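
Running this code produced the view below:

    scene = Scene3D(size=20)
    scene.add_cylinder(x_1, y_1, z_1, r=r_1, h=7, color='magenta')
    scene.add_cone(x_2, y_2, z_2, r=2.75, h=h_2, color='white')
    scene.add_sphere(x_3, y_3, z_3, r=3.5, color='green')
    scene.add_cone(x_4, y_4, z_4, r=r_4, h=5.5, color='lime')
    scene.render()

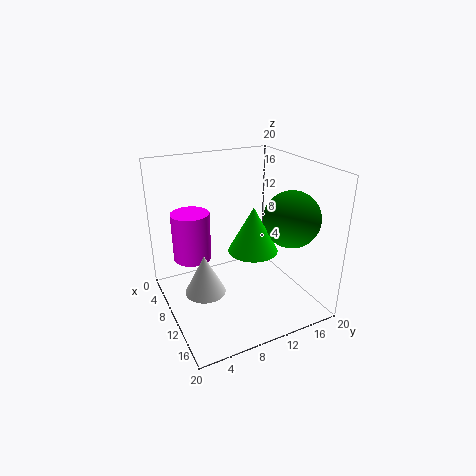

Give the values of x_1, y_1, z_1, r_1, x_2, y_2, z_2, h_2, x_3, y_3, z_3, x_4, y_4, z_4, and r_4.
x_1 = 5.5, y_1 = 4.75, z_1 = 6, r_1 = 2.75, x_2 = 11, y_2 = 4.5, z_2 = 3.5, h_2 = 5.5, x_3 = 16.5, y_3 = 14, z_3 = 14.5, x_4 = 15.5, y_4 = 9.25, z_4 = 11, r_4 = 3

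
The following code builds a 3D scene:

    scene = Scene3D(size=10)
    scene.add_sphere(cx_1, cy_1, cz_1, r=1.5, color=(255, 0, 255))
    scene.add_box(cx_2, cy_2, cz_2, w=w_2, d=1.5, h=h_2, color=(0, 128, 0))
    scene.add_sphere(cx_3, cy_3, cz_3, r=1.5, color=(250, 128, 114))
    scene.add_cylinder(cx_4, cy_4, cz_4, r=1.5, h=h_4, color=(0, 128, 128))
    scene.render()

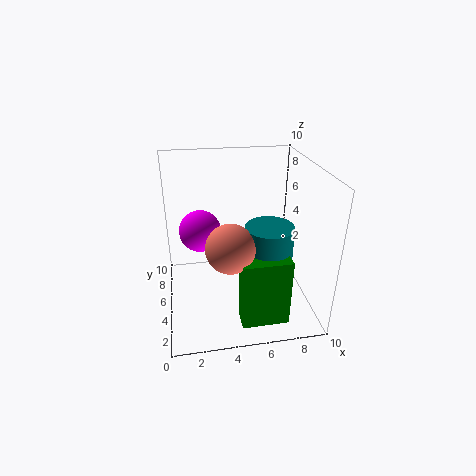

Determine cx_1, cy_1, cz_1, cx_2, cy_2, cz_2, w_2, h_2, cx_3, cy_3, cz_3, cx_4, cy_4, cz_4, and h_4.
cx_1 = 2.5
cy_1 = 6.5
cz_1 = 5
cx_2 = 4.5
cy_2 = 0.5
cz_2 = 1
w_2 = 3
h_2 = 4.5
cx_3 = 4
cy_3 = 2
cz_3 = 6
cx_4 = 6.5
cy_4 = 2.5
cz_4 = 2.5
h_4 = 4.5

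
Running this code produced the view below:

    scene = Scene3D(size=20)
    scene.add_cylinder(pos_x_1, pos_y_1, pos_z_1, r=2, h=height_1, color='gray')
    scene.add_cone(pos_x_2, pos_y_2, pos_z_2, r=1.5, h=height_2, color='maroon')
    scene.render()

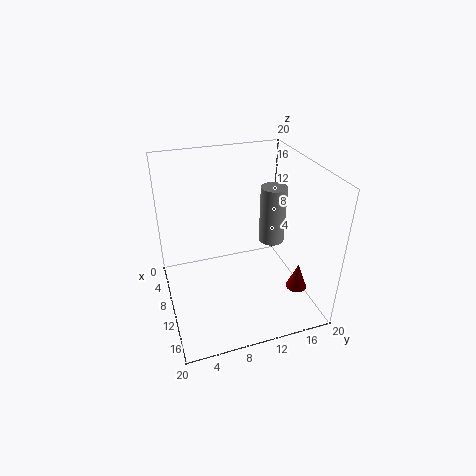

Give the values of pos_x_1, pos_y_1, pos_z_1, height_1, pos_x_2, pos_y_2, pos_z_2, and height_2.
pos_x_1 = 6
pos_y_1 = 17
pos_z_1 = 6
height_1 = 9
pos_x_2 = 13.5
pos_y_2 = 18
pos_z_2 = 2
height_2 = 4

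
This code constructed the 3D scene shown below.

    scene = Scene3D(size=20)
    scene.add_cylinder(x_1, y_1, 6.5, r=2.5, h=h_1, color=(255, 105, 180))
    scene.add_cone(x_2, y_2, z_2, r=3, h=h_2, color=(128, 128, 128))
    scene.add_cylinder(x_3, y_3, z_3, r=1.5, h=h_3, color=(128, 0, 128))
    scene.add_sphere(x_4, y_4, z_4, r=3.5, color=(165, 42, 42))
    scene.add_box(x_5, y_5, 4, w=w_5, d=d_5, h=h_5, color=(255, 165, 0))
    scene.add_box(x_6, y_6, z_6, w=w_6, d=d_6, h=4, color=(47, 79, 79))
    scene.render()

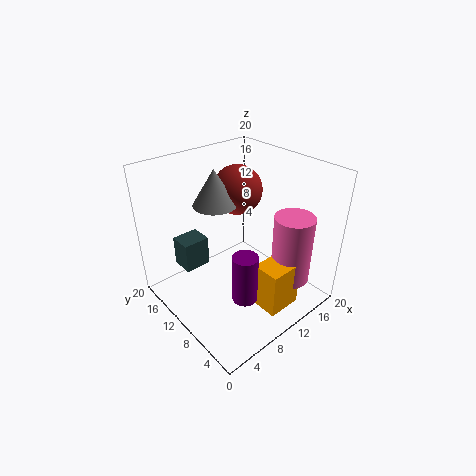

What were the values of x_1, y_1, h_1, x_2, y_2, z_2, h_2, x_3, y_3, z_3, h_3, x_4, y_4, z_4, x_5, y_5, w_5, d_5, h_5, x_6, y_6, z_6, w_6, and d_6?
x_1 = 12.5
y_1 = 2.5
h_1 = 9
x_2 = 8.5
y_2 = 13
z_2 = 14.5
h_2 = 5
x_3 = 5
y_3 = 3
z_3 = 7
h_3 = 6
x_4 = 12.5
y_4 = 13
z_4 = 15.5
x_5 = 7.5
y_5 = 0.5
w_5 = 4.5
d_5 = 3.5
h_5 = 6
x_6 = 2.5
y_6 = 11.5
z_6 = 7
w_6 = 3.5
d_6 = 3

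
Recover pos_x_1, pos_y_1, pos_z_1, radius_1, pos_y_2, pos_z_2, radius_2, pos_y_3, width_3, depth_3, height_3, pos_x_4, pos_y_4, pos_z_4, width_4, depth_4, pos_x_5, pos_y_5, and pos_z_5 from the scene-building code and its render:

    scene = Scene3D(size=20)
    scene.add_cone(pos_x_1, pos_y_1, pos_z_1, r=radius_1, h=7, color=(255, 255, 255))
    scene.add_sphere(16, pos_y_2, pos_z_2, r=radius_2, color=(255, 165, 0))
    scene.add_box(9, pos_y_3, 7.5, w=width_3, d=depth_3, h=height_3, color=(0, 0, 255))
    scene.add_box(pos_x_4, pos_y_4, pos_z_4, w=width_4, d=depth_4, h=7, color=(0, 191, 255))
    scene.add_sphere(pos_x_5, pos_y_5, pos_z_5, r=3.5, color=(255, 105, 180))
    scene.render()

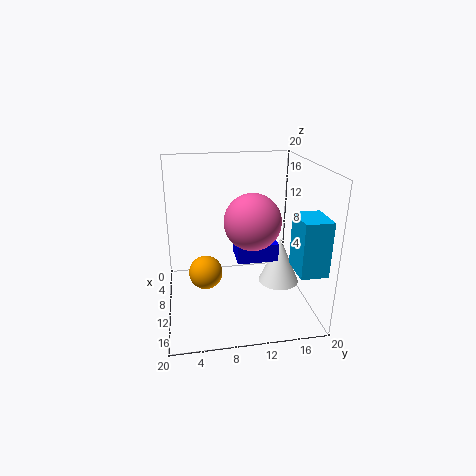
pos_x_1 = 9; pos_y_1 = 16.5; pos_z_1 = 2; radius_1 = 3; pos_y_2 = 5; pos_z_2 = 8.5; radius_2 = 2; pos_y_3 = 9.5; width_3 = 4; depth_3 = 5.5; height_3 = 2.5; pos_x_4 = 14.5; pos_y_4 = 16; pos_z_4 = 8; width_4 = 4.5; depth_4 = 3.5; pos_x_5 = 14.5; pos_y_5 = 11; pos_z_5 = 14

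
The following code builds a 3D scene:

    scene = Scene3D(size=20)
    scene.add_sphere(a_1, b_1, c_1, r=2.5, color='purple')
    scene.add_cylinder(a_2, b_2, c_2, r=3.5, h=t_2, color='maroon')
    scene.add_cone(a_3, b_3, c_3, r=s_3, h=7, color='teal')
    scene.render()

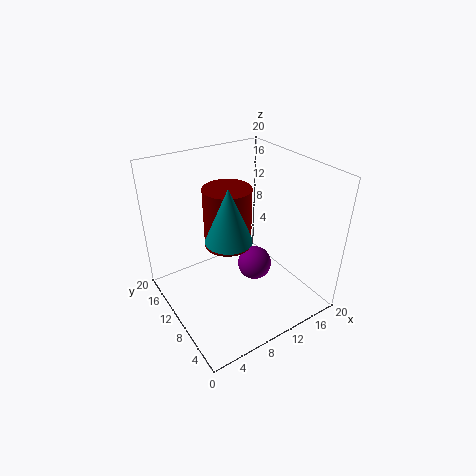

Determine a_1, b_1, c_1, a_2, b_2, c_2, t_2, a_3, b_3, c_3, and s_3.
a_1 = 13, b_1 = 10, c_1 = 4.5, a_2 = 10.5, b_2 = 13.5, c_2 = 7, t_2 = 9, a_3 = 7, b_3 = 7.5, c_3 = 12, s_3 = 3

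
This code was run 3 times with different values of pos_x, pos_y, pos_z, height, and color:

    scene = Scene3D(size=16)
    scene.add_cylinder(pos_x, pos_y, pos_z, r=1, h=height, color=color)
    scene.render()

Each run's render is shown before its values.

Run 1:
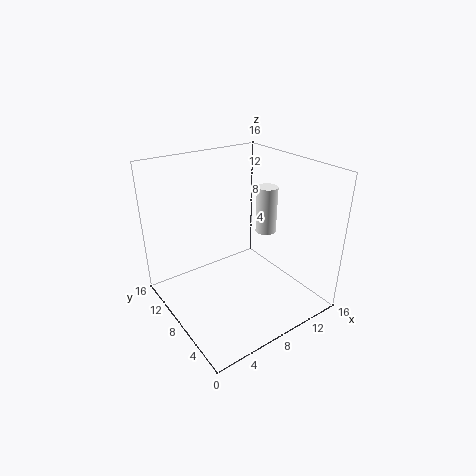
pos_x = 8.5; pos_y = 4; pos_z = 10.5; height = 4.5; color = 'white'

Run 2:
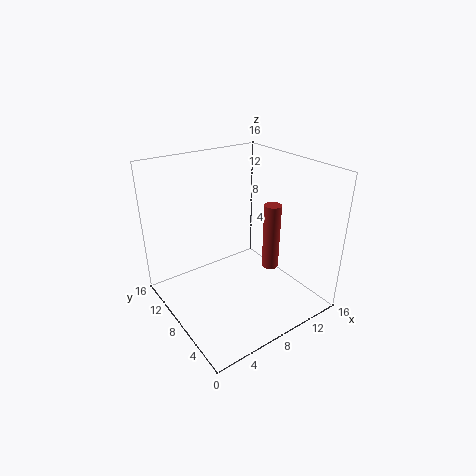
pos_x = 12.5; pos_y = 7.5; pos_z = 3; height = 8; color = 'brown'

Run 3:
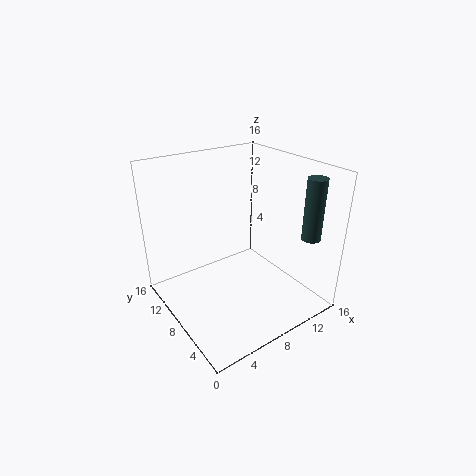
pos_x = 13; pos_y = 2; pos_z = 9; height = 6.5; color = 'darkslategray'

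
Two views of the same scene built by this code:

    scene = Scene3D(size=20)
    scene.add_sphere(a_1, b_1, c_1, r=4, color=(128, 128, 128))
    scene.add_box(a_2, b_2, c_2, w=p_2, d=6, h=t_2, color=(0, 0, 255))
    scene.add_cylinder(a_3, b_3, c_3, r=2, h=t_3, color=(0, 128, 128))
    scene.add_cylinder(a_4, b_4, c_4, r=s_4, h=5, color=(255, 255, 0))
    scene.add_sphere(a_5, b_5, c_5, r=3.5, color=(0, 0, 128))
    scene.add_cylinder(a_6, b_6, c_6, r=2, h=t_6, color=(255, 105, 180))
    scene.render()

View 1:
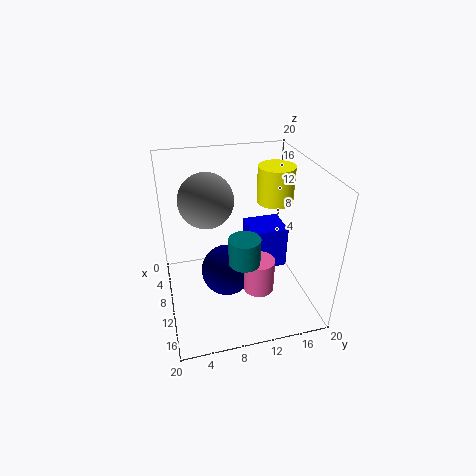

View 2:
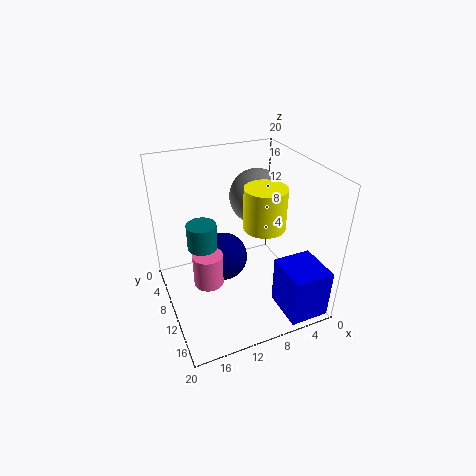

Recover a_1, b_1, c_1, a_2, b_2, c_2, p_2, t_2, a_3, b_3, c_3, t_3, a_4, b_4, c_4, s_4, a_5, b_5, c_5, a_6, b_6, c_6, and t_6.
a_1 = 5.5, b_1 = 6.5, c_1 = 14, a_2 = 0.5, b_2 = 13.5, c_2 = 0.5, p_2 = 5.5, t_2 = 7, a_3 = 15, b_3 = 9.5, c_3 = 9.5, t_3 = 3.5, a_4 = 9, b_4 = 15.5, c_4 = 14.5, s_4 = 2.5, a_5 = 11.5, b_5 = 8, c_5 = 6, a_6 = 15, b_6 = 11.5, c_6 = 5, t_6 = 4.5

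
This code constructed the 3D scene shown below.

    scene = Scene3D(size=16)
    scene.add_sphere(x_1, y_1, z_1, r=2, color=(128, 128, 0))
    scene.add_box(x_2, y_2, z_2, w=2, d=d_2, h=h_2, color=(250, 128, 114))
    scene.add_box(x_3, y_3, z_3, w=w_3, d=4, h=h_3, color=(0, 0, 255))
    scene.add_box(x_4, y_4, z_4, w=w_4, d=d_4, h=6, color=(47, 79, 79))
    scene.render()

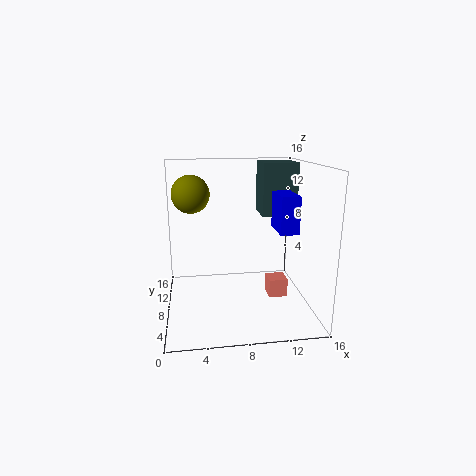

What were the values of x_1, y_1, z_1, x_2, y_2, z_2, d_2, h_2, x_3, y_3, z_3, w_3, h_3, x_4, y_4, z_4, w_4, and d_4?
x_1 = 3
y_1 = 8
z_1 = 13
x_2 = 11
y_2 = 5
z_2 = 2
d_2 = 2
h_2 = 2
x_3 = 12
y_3 = 5
z_3 = 9
w_3 = 2
h_3 = 4
x_4 = 11
y_4 = 9
z_4 = 10
w_4 = 4
d_4 = 4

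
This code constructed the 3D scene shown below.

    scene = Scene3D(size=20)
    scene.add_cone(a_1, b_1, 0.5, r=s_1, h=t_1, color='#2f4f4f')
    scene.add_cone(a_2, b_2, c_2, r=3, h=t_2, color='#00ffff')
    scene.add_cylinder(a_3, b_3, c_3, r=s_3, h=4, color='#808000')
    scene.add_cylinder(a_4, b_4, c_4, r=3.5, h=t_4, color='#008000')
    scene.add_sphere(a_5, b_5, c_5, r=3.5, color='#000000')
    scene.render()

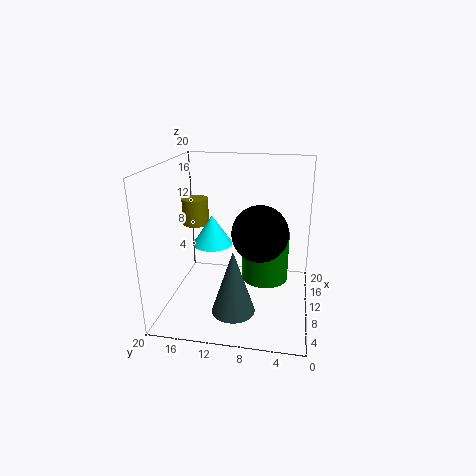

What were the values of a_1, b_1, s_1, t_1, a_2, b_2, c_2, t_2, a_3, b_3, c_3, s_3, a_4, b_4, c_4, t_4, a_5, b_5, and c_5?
a_1 = 6.5, b_1 = 10, s_1 = 3, t_1 = 9, a_2 = 13, b_2 = 14.5, c_2 = 7.5, t_2 = 4.5, a_3 = 14.5, b_3 = 17.5, c_3 = 10, s_3 = 2, a_4 = 14, b_4 = 6.5, c_4 = 2, t_4 = 7.5, a_5 = 6, b_5 = 6.5, c_5 = 12.5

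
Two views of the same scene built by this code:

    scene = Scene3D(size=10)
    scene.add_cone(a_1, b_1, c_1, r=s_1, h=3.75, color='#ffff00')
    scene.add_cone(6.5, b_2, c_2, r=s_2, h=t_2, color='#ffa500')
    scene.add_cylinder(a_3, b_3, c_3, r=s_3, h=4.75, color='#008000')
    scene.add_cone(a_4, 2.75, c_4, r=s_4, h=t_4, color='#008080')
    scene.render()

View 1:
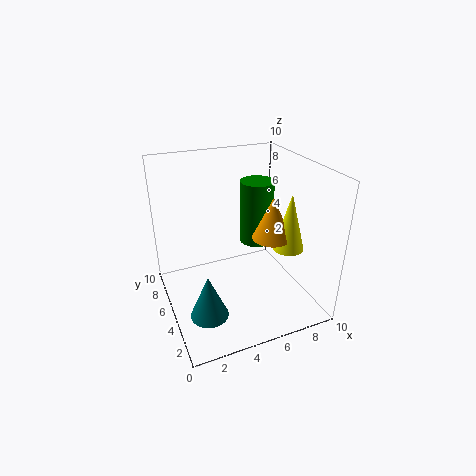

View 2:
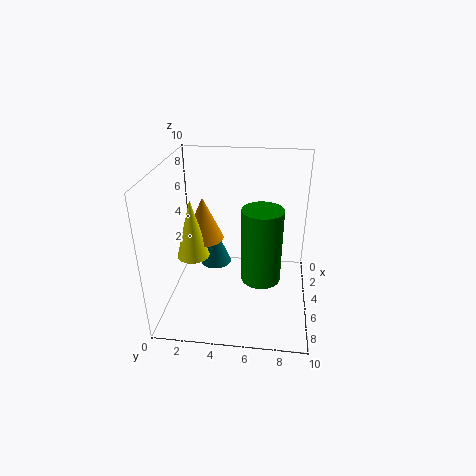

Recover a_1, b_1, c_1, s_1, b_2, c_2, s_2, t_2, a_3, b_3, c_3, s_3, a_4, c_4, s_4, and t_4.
a_1 = 7.5; b_1 = 2.5; c_1 = 5; s_1 = 1; b_2 = 3; c_2 = 5.75; s_2 = 1.25; t_2 = 2.75; a_3 = 7.25; b_3 = 6.75; c_3 = 3.5; s_3 = 1.25; a_4 = 2; c_4 = 1; s_4 = 1.25; t_4 = 3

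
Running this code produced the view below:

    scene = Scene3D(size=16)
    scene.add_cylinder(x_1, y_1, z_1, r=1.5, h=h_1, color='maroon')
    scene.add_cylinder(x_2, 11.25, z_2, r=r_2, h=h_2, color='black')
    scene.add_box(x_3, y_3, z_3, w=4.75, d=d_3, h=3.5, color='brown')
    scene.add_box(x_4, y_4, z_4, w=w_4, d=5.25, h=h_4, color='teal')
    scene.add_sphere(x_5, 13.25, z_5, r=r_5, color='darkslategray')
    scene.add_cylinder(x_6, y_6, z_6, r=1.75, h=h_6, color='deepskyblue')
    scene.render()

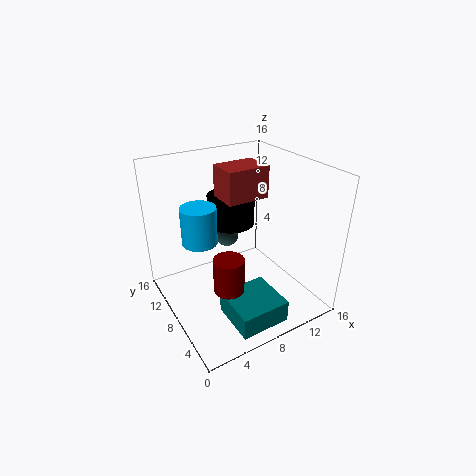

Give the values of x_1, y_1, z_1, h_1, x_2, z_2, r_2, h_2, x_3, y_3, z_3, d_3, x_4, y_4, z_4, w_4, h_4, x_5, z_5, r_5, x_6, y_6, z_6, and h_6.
x_1 = 4.25; y_1 = 3.5; z_1 = 5.5; h_1 = 3.5; x_2 = 9; z_2 = 8.25; r_2 = 2.75; h_2 = 3.5; x_3 = 6.75; y_3 = 7.5; z_3 = 12.25; d_3 = 3.5; x_4 = 4.75; y_4 = 1.25; z_4 = 0.25; w_4 = 5.5; h_4 = 2.5; x_5 = 9.5; z_5 = 5.5; r_5 = 1.5; x_6 = 3; y_6 = 7; z_6 = 9.5; h_6 = 3.75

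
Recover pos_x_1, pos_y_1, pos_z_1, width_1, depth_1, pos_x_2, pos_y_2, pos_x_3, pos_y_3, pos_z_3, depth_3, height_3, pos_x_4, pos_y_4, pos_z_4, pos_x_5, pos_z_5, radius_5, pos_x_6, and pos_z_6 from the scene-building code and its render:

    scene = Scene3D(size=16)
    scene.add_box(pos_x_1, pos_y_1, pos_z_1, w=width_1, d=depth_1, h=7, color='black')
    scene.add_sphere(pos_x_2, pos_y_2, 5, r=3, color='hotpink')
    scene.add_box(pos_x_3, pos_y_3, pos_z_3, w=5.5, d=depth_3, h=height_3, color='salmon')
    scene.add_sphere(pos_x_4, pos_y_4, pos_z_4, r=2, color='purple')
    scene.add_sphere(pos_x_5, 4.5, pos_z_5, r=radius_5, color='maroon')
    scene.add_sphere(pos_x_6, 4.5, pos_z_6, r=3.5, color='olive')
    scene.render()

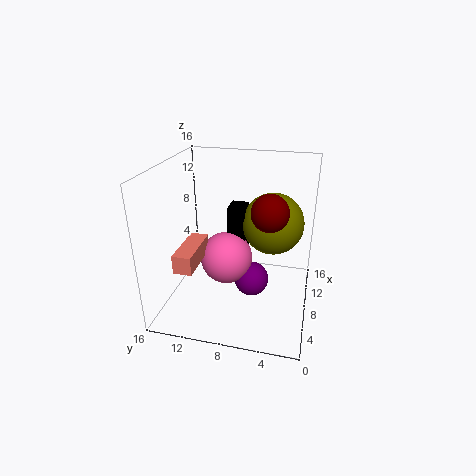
pos_x_1 = 9
pos_y_1 = 7.5
pos_z_1 = 4
width_1 = 2.5
depth_1 = 2
pos_x_2 = 8.5
pos_y_2 = 9.5
pos_x_3 = 2.5
pos_y_3 = 11.5
pos_z_3 = 6
depth_3 = 2
height_3 = 2
pos_x_4 = 8.5
pos_y_4 = 6.5
pos_z_4 = 2.5
pos_x_5 = 7.5
pos_z_5 = 11.5
radius_5 = 2
pos_x_6 = 10.5
pos_z_6 = 9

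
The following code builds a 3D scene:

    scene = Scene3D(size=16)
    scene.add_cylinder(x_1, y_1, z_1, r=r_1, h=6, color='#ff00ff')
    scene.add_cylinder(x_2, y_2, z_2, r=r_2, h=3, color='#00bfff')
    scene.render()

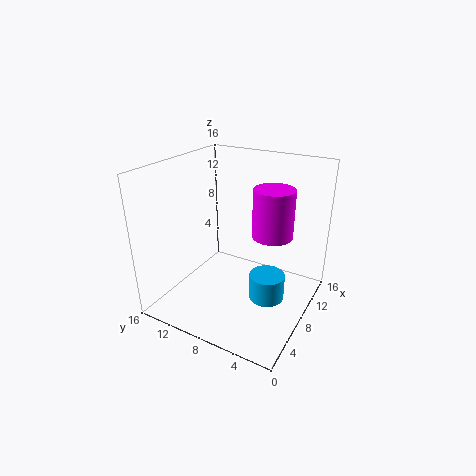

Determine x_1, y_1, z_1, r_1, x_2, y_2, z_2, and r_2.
x_1 = 13; y_1 = 6; z_1 = 6.5; r_1 = 2.5; x_2 = 8.5; y_2 = 4.5; z_2 = 1; r_2 = 2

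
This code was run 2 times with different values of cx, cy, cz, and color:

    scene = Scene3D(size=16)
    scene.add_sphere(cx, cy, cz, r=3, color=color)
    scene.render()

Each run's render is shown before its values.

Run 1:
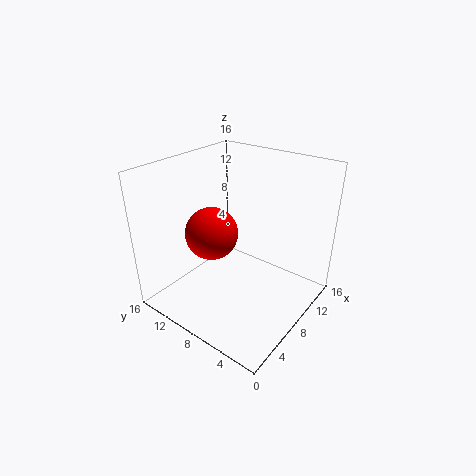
cx = 7; cy = 11; cz = 8; color = 'red'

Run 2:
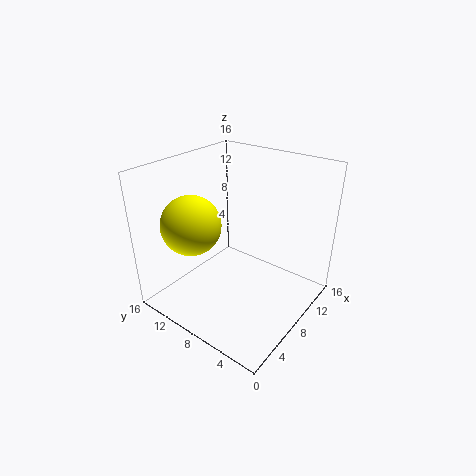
cx = 3; cy = 10; cz = 11; color = 'yellow'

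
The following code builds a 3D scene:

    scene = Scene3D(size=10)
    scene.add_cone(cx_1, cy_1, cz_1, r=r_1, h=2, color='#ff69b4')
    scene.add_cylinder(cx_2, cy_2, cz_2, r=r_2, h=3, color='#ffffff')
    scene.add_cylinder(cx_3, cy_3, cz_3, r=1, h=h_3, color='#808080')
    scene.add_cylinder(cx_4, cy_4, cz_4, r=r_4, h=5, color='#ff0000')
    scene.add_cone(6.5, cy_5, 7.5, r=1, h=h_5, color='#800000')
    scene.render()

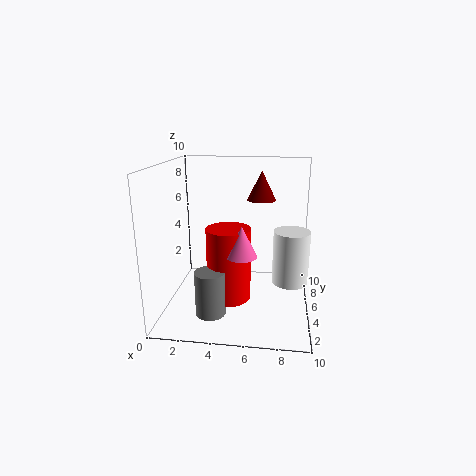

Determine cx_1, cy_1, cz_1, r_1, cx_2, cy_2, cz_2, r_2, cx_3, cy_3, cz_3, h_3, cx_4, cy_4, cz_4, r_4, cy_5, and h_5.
cx_1 = 5.5; cy_1 = 3; cz_1 = 4.5; r_1 = 1; cx_2 = 8.5; cy_2 = 1; cz_2 = 4; r_2 = 1; cx_3 = 3.5; cy_3 = 2.5; cz_3 = 0.5; h_3 = 3; cx_4 = 4.5; cy_4 = 4; cz_4 = 1; r_4 = 1.5; cy_5 = 6; h_5 = 2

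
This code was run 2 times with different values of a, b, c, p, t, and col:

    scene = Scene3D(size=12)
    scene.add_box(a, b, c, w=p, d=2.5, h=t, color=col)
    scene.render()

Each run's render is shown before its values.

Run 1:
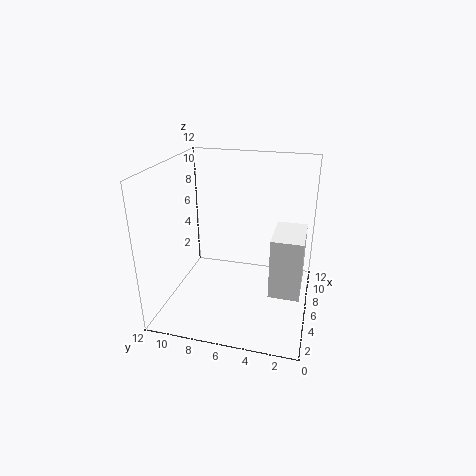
a = 4
b = 0.5
c = 2
p = 4
t = 5
col = 'white'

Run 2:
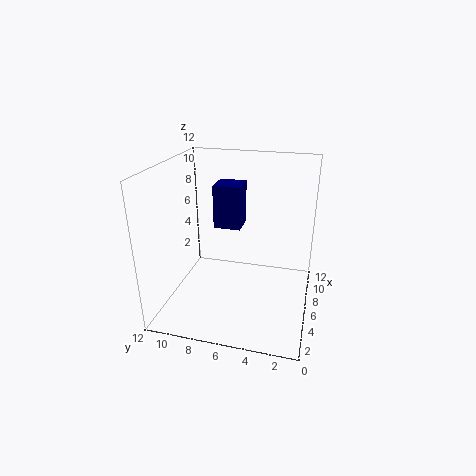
a = 8.5
b = 6.5
c = 5.5
p = 2.5
t = 4
col = 'navy'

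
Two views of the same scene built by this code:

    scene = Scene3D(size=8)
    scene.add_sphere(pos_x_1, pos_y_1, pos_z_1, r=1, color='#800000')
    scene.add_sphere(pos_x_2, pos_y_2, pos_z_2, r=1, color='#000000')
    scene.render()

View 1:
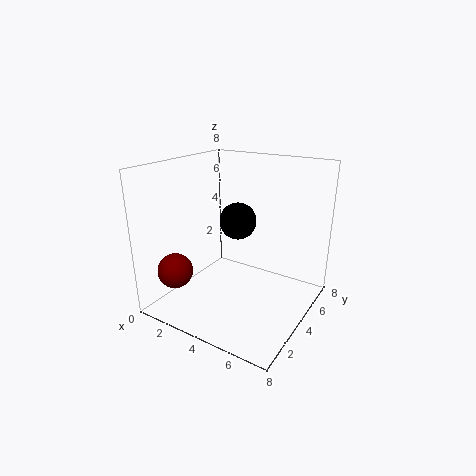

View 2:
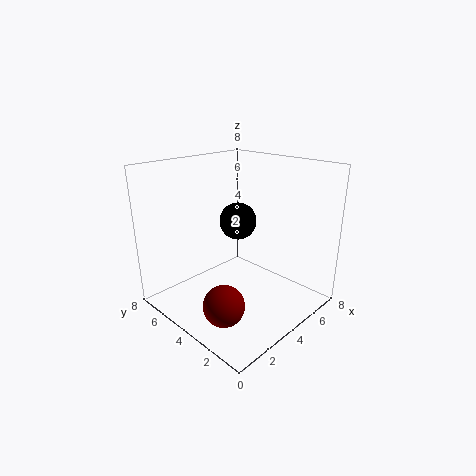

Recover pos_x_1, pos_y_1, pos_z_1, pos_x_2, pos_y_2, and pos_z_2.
pos_x_1 = 1, pos_y_1 = 2, pos_z_1 = 2, pos_x_2 = 4, pos_y_2 = 4, pos_z_2 = 5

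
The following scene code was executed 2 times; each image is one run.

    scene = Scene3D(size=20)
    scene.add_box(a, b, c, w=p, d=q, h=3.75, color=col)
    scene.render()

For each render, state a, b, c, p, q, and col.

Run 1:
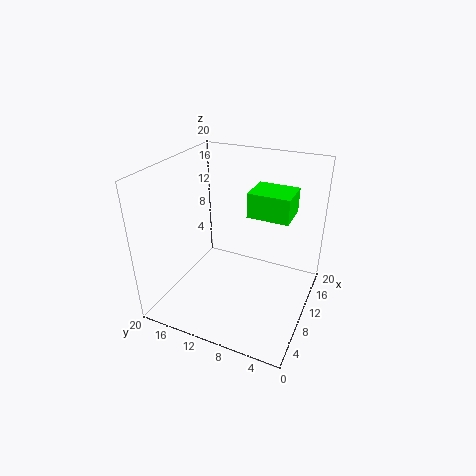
a = 13.5
b = 4
c = 11.5
p = 5.25
q = 6.25
col = 'lime'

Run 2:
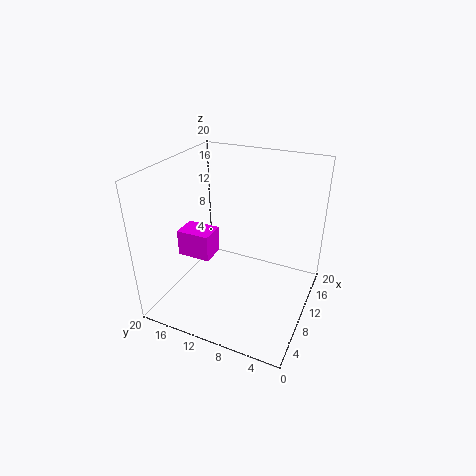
a = 7
b = 13.25
c = 7
p = 3.5
q = 4.75
col = 'magenta'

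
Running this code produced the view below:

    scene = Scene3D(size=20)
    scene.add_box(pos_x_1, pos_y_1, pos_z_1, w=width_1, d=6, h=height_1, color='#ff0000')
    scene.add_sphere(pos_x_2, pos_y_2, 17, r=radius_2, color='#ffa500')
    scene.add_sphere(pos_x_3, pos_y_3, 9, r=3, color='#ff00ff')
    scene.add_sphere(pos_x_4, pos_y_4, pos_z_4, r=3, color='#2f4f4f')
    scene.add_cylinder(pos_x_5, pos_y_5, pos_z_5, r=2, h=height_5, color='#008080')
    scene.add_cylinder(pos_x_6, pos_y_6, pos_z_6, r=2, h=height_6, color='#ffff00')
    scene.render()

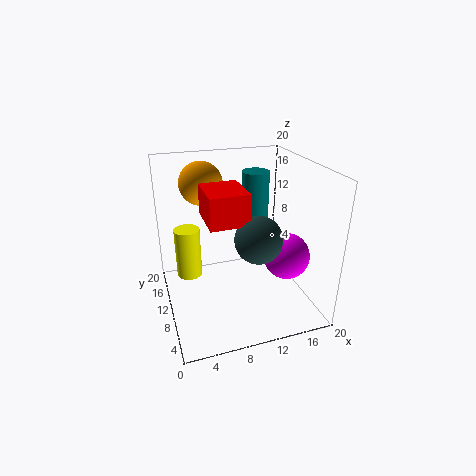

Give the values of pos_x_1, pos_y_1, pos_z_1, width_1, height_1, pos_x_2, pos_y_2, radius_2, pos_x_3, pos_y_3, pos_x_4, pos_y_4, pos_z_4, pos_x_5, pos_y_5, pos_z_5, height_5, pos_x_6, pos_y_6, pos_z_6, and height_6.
pos_x_1 = 5
pos_y_1 = 5
pos_z_1 = 14
width_1 = 5
height_1 = 4
pos_x_2 = 6
pos_y_2 = 14
radius_2 = 3
pos_x_3 = 15
pos_y_3 = 5
pos_x_4 = 11
pos_y_4 = 5
pos_z_4 = 12
pos_x_5 = 14
pos_y_5 = 14
pos_z_5 = 8
height_5 = 10
pos_x_6 = 4
pos_y_6 = 17
pos_z_6 = 1
height_6 = 8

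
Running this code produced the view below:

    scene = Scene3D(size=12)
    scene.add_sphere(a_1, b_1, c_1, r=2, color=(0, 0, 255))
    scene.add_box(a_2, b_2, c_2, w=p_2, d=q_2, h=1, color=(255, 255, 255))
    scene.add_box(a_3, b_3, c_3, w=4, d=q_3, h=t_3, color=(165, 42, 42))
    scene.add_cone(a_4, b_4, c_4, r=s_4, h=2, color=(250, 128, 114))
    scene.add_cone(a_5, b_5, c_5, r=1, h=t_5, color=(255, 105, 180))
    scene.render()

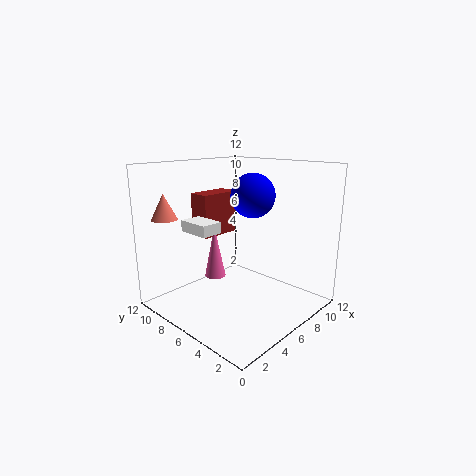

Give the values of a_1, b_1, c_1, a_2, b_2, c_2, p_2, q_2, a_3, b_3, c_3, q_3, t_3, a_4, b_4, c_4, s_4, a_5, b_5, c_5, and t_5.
a_1 = 9; b_1 = 7; c_1 = 9; a_2 = 4; b_2 = 8; c_2 = 6; p_2 = 2; q_2 = 3; a_3 = 6; b_3 = 10; c_3 = 5; q_3 = 2; t_3 = 4; a_4 = 1; b_4 = 9; c_4 = 8; s_4 = 1; a_5 = 7; b_5 = 10; c_5 = 1; t_5 = 5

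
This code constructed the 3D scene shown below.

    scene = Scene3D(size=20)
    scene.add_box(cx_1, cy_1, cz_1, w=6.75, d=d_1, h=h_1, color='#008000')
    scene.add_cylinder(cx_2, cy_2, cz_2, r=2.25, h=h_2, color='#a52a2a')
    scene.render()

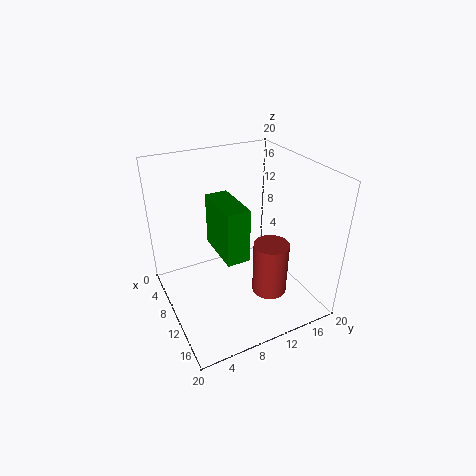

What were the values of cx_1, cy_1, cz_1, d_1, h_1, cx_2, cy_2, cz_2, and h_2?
cx_1 = 8, cy_1 = 6.25, cz_1 = 9.5, d_1 = 3, h_1 = 7, cx_2 = 15.75, cy_2 = 11.75, cz_2 = 4.75, h_2 = 7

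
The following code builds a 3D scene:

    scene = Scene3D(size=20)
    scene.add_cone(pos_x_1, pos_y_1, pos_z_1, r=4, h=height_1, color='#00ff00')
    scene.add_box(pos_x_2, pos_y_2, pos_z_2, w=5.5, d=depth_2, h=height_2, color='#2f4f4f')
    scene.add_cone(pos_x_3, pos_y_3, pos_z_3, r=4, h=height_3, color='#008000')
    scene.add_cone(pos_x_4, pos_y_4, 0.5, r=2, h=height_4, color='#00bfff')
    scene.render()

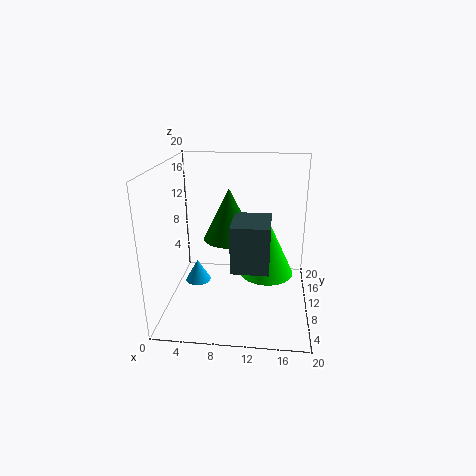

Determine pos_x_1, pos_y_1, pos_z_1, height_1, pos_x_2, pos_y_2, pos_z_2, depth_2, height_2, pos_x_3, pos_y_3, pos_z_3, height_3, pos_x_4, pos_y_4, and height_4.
pos_x_1 = 14
pos_y_1 = 12.5
pos_z_1 = 3.5
height_1 = 8.5
pos_x_2 = 9
pos_y_2 = 8.5
pos_z_2 = 5
depth_2 = 6.5
height_2 = 7
pos_x_3 = 8
pos_y_3 = 15.5
pos_z_3 = 7.5
height_3 = 8
pos_x_4 = 3
pos_y_4 = 14
height_4 = 3.5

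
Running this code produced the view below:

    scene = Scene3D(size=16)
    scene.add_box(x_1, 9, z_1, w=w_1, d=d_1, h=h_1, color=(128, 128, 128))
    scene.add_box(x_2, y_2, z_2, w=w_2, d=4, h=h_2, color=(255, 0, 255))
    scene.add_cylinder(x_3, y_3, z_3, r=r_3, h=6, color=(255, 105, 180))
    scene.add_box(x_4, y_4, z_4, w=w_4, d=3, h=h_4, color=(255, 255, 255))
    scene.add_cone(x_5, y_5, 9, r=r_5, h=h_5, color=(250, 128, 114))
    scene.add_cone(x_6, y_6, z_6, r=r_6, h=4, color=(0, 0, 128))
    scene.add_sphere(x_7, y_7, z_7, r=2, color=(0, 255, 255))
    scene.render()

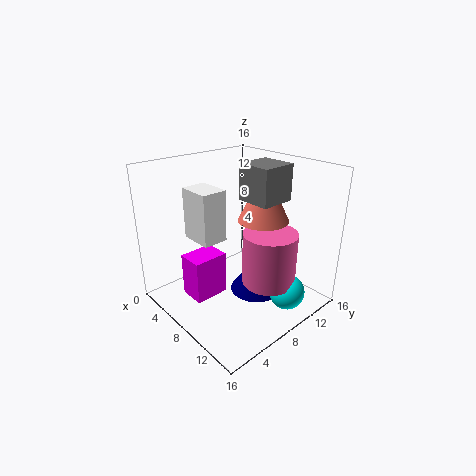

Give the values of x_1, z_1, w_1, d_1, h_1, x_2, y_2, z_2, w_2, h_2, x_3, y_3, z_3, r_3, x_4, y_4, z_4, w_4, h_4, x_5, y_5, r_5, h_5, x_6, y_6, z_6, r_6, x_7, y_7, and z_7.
x_1 = 7; z_1 = 12; w_1 = 4; d_1 = 4; h_1 = 4; x_2 = 4; y_2 = 3; z_2 = 1; w_2 = 3; h_2 = 5; x_3 = 11; y_3 = 10; z_3 = 3; r_3 = 3; x_4 = 2; y_4 = 5; z_4 = 7; w_4 = 4; h_4 = 6; x_5 = 8; y_5 = 12; r_5 = 3; h_5 = 6; x_6 = 9; y_6 = 10; z_6 = 1; r_6 = 3; x_7 = 13; y_7 = 11; z_7 = 2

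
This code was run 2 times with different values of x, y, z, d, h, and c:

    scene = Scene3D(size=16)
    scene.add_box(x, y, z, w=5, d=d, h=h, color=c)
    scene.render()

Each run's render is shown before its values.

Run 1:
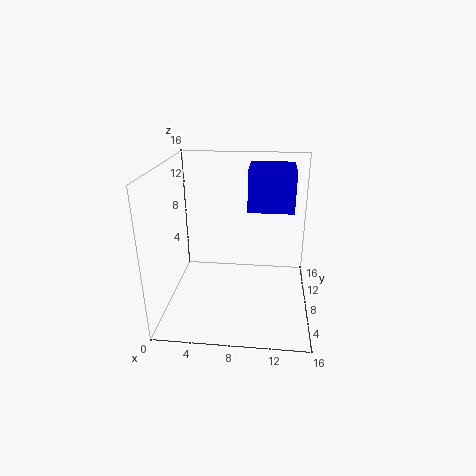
x = 9
y = 8
z = 11
d = 5
h = 4.5
c = 'blue'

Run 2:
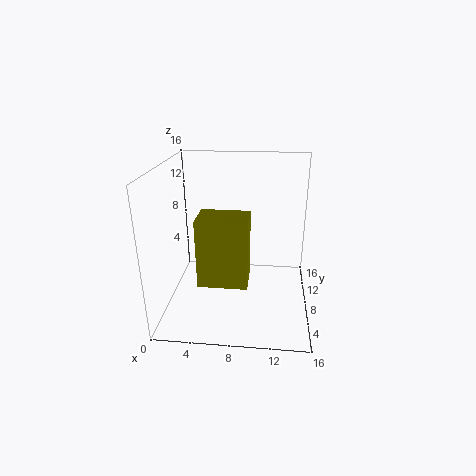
x = 4.5
y = 2.5
z = 5
d = 3.5
h = 7
c = 'olive'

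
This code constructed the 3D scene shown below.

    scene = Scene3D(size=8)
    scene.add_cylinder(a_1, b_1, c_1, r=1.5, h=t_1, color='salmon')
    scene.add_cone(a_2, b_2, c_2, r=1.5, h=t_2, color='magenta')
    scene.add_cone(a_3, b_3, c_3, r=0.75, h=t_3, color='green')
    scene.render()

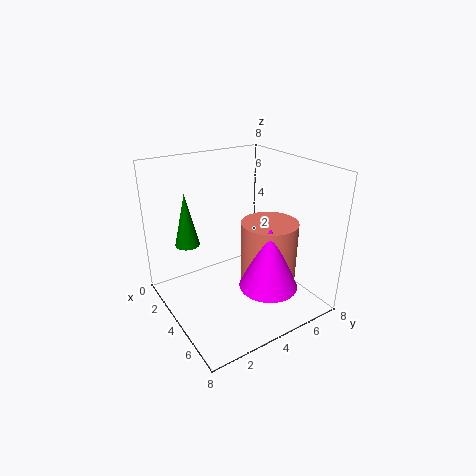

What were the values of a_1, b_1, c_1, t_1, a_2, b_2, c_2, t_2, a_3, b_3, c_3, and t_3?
a_1 = 5.5
b_1 = 5
c_1 = 1.75
t_1 = 3.5
a_2 = 6.5
b_2 = 4.25
c_2 = 2.25
t_2 = 3.25
a_3 = 1
b_3 = 2.25
c_3 = 2.75
t_3 = 3.25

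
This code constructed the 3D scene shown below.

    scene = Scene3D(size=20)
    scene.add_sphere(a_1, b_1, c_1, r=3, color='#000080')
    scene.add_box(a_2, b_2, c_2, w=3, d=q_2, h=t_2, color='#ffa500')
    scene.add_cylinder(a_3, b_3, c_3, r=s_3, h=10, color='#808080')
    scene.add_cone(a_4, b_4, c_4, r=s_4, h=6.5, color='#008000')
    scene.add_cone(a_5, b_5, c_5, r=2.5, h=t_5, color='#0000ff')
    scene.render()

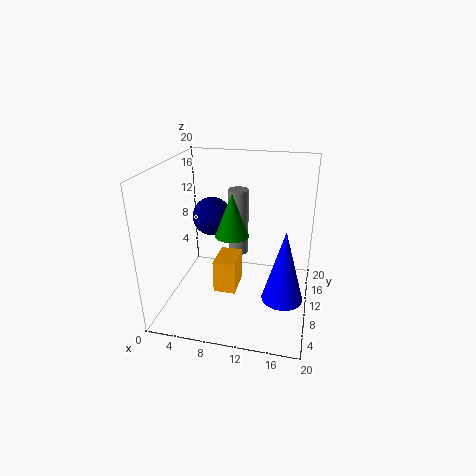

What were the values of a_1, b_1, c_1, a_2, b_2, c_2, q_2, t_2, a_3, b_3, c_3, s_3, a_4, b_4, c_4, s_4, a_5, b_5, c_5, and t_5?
a_1 = 4.5; b_1 = 15.5; c_1 = 10.5; a_2 = 7.5; b_2 = 6; c_2 = 3.5; q_2 = 4.5; t_2 = 4.5; a_3 = 9; b_3 = 14.5; c_3 = 5.5; s_3 = 1.5; a_4 = 8.5; b_4 = 12.5; c_4 = 9; s_4 = 2.5; a_5 = 17; b_5 = 4; c_5 = 5.5; t_5 = 9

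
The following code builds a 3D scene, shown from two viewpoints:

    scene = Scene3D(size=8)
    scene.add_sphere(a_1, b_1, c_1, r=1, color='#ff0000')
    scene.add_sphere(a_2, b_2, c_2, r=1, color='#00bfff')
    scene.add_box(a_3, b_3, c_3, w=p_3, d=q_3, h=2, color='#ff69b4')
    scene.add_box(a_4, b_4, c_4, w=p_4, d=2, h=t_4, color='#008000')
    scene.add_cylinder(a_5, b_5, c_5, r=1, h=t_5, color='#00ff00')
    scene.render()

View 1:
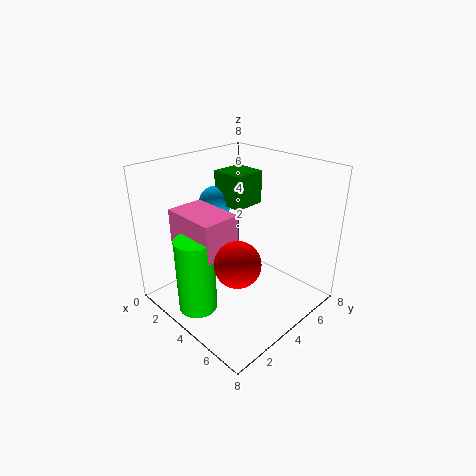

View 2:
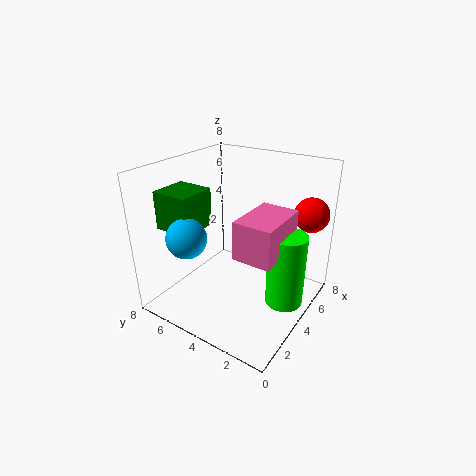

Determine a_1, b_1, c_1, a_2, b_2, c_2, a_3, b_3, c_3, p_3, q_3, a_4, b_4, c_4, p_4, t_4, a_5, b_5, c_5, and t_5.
a_1 = 7, b_1 = 1, c_1 = 5, a_2 = 1, b_2 = 5, c_2 = 5, a_3 = 2, b_3 = 1, c_3 = 4, p_3 = 3, q_3 = 2, a_4 = 1, b_4 = 5, c_4 = 5, p_4 = 2, t_4 = 2, a_5 = 4, b_5 = 1, c_5 = 1, t_5 = 4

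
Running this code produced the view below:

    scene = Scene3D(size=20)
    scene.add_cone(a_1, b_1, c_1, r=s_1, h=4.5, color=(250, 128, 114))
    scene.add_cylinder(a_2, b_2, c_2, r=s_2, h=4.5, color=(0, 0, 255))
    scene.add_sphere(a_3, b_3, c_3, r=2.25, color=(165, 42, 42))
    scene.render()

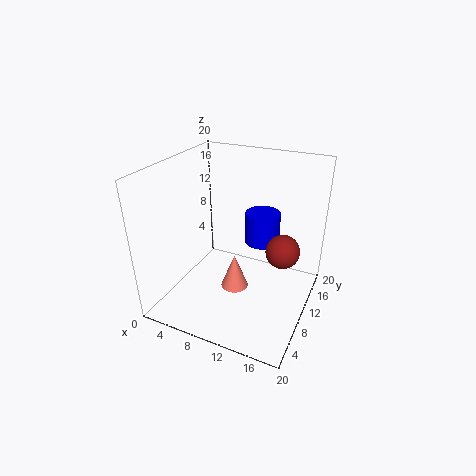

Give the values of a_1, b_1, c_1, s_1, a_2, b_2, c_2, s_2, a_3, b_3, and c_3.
a_1 = 11.5, b_1 = 5.75, c_1 = 5.5, s_1 = 1.75, a_2 = 12.25, b_2 = 13.5, c_2 = 8.25, s_2 = 2.5, a_3 = 16.5, b_3 = 10, c_3 = 9.5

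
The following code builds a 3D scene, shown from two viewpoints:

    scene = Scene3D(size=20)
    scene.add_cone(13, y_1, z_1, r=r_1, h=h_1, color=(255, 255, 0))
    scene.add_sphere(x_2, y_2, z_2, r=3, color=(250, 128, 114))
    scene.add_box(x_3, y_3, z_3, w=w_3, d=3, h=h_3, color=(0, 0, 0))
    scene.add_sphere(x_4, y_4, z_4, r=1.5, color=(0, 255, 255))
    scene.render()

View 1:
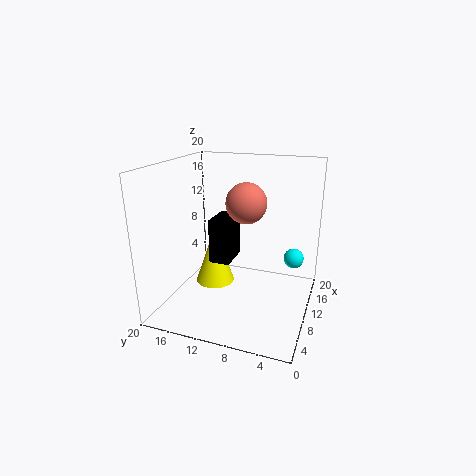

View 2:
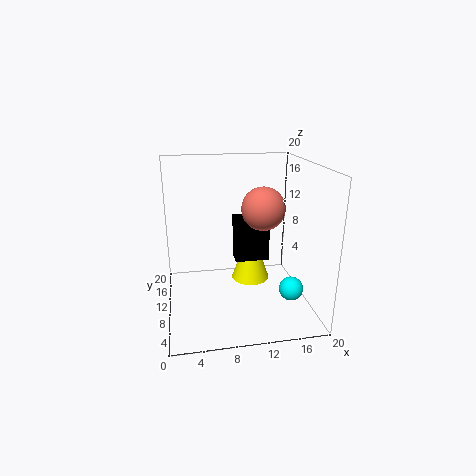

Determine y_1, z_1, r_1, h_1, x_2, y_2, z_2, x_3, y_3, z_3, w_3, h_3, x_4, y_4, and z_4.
y_1 = 15; z_1 = 1; r_1 = 3; h_1 = 8.5; x_2 = 13.5; y_2 = 10; z_2 = 14; x_3 = 10; y_3 = 11.5; z_3 = 5.5; w_3 = 5; h_3 = 6.5; x_4 = 15.5; y_4 = 3; z_4 = 5.5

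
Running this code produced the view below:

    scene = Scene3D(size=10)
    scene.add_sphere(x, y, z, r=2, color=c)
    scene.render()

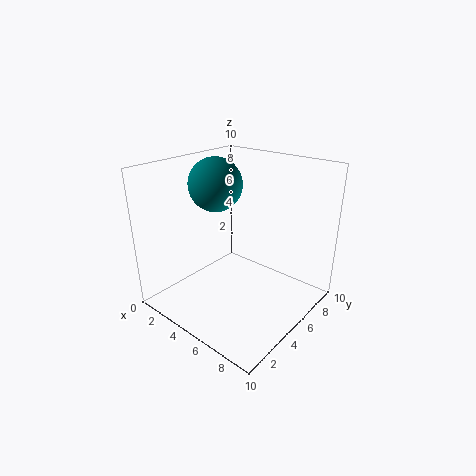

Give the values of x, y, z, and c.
x = 2
y = 6
z = 8
c = 'teal'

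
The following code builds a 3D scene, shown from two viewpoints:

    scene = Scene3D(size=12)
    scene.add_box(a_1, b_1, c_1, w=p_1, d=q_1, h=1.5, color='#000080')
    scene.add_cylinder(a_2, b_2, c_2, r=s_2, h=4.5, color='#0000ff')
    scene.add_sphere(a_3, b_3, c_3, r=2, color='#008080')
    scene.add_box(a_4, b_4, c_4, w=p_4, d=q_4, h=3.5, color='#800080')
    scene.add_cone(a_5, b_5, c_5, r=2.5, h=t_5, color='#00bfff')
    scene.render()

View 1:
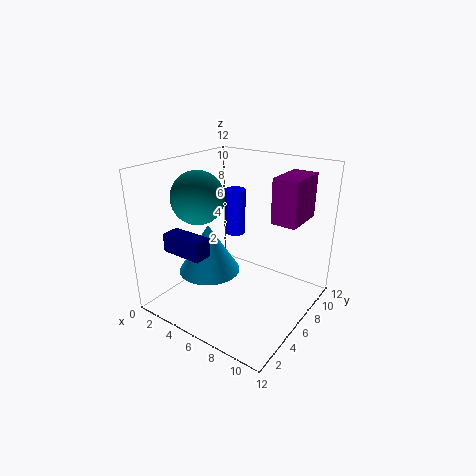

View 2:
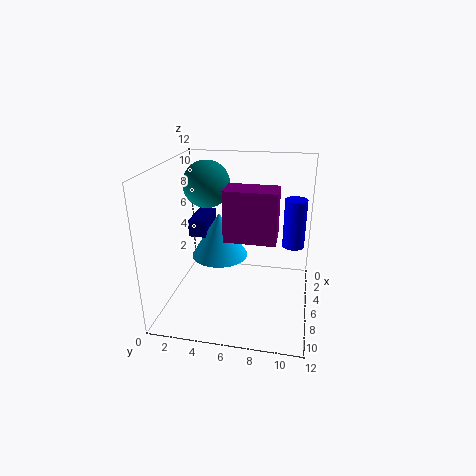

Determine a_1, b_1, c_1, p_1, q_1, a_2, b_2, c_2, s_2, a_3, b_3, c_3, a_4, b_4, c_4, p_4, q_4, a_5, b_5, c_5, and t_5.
a_1 = 2
b_1 = 1.5
c_1 = 5.5
p_1 = 3.5
q_1 = 1.5
a_2 = 2.5
b_2 = 10.5
c_2 = 4
s_2 = 1
a_3 = 4.5
b_3 = 3
c_3 = 10
a_4 = 9
b_4 = 6
c_4 = 8
p_4 = 2
q_4 = 3.5
a_5 = 4.5
b_5 = 4
c_5 = 3.5
t_5 = 4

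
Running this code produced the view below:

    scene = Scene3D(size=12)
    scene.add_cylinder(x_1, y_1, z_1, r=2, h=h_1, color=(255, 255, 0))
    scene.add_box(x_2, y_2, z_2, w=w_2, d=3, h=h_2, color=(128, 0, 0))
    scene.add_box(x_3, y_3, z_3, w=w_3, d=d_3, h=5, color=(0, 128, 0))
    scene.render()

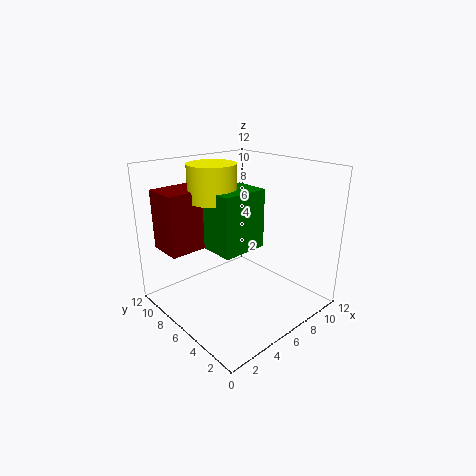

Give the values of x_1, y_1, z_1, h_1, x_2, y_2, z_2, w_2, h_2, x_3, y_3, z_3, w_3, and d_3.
x_1 = 5
y_1 = 8
z_1 = 9
h_1 = 3
x_2 = 1
y_2 = 8
z_2 = 5
w_2 = 4
h_2 = 5
x_3 = 4
y_3 = 5
z_3 = 5
w_3 = 4
d_3 = 3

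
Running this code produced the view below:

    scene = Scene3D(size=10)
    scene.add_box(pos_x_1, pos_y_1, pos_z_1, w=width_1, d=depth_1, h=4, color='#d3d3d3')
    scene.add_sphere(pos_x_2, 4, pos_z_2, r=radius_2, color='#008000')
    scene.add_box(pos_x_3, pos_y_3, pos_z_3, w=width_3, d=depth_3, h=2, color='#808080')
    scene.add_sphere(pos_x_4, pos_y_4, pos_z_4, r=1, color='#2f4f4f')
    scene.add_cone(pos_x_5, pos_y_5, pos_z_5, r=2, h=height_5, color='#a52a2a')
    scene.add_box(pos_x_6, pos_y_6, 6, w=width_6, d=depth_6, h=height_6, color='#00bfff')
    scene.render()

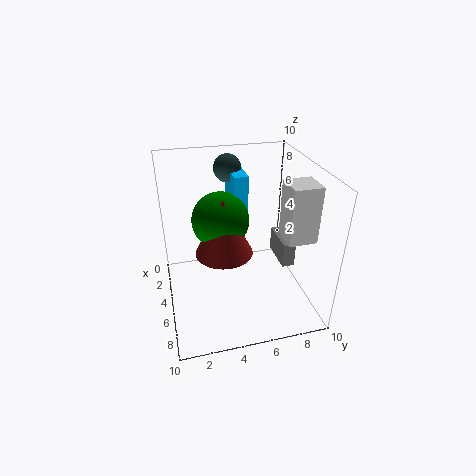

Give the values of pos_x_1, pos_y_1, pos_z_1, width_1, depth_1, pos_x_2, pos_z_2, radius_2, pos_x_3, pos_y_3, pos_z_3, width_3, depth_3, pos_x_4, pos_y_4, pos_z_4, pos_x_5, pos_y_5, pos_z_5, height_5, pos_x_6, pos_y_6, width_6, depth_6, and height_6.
pos_x_1 = 5, pos_y_1 = 8, pos_z_1 = 5, width_1 = 2, depth_1 = 2, pos_x_2 = 4, pos_z_2 = 6, radius_2 = 2, pos_x_3 = 1, pos_y_3 = 9, pos_z_3 = 1, width_3 = 3, depth_3 = 1, pos_x_4 = 2, pos_y_4 = 5, pos_z_4 = 9, pos_x_5 = 5, pos_y_5 = 4, pos_z_5 = 4, height_5 = 4, pos_x_6 = 1, pos_y_6 = 5, width_6 = 3, depth_6 = 1, height_6 = 3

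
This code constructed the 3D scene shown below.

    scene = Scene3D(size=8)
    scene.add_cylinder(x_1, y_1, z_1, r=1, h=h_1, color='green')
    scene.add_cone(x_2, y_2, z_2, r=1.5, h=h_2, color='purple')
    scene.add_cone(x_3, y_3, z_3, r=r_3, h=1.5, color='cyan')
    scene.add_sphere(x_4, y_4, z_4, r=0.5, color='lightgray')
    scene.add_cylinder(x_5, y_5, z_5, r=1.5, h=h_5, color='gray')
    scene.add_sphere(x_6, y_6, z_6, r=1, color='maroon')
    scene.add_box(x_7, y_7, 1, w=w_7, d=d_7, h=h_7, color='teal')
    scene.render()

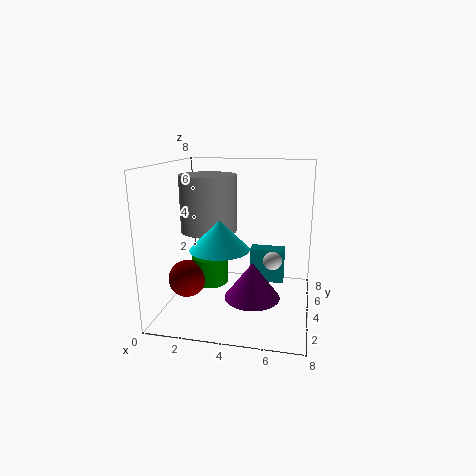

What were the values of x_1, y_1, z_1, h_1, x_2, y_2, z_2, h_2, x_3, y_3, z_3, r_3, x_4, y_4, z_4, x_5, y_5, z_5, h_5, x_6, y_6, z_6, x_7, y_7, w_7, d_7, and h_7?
x_1 = 2.5
y_1 = 3.5
z_1 = 1.5
h_1 = 1.5
x_2 = 5
y_2 = 3
z_2 = 1
h_2 = 2
x_3 = 3.5
y_3 = 2
z_3 = 4
r_3 = 1.5
x_4 = 6
y_4 = 3.5
z_4 = 3
x_5 = 2.5
y_5 = 3.5
z_5 = 4.5
h_5 = 3
x_6 = 1.5
y_6 = 2.5
z_6 = 2
x_7 = 4.5
y_7 = 5
w_7 = 2
d_7 = 1
h_7 = 2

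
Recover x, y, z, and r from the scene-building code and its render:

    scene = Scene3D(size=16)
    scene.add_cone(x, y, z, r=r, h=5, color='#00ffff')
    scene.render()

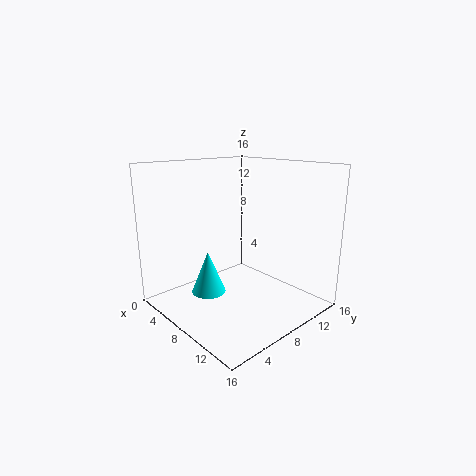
x = 5
y = 6
z = 1
r = 2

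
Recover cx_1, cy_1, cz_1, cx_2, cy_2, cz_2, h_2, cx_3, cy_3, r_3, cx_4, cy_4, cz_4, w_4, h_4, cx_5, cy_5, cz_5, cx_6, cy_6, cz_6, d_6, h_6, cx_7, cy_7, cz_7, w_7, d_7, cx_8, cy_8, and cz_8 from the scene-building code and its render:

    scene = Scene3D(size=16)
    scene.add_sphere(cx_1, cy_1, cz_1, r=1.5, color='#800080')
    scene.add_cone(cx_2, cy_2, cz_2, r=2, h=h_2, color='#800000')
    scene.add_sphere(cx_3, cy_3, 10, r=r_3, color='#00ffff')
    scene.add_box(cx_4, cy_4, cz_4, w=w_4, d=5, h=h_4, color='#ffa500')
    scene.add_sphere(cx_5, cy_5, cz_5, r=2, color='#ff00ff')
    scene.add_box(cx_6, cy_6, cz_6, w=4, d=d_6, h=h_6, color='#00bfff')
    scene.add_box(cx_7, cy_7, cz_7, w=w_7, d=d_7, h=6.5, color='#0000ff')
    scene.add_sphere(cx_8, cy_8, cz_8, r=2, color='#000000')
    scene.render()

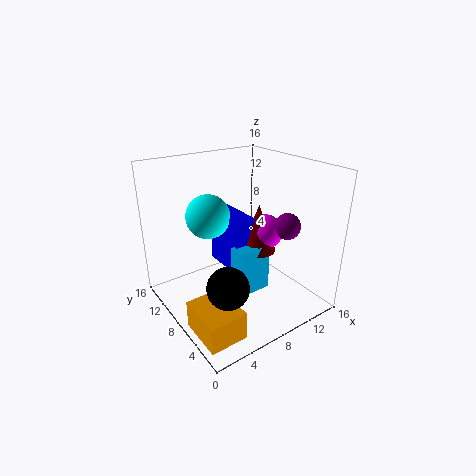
cx_1 = 13
cy_1 = 5.5
cz_1 = 9
cx_2 = 10.5
cy_2 = 7.5
cz_2 = 6
h_2 = 5.5
cx_3 = 6
cy_3 = 11
r_3 = 2.5
cx_4 = 0.5
cy_4 = 1.5
cz_4 = 0.5
w_4 = 4
h_4 = 3
cx_5 = 11.5
cy_5 = 7.5
cz_5 = 8
cx_6 = 7
cy_6 = 6
cz_6 = 1.5
d_6 = 2
h_6 = 5.5
cx_7 = 7.5
cy_7 = 7.5
cz_7 = 3.5
w_7 = 2.5
d_7 = 5.5
cx_8 = 3
cy_8 = 2.5
cz_8 = 6.5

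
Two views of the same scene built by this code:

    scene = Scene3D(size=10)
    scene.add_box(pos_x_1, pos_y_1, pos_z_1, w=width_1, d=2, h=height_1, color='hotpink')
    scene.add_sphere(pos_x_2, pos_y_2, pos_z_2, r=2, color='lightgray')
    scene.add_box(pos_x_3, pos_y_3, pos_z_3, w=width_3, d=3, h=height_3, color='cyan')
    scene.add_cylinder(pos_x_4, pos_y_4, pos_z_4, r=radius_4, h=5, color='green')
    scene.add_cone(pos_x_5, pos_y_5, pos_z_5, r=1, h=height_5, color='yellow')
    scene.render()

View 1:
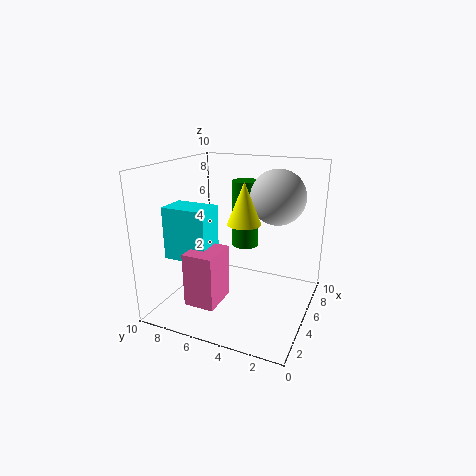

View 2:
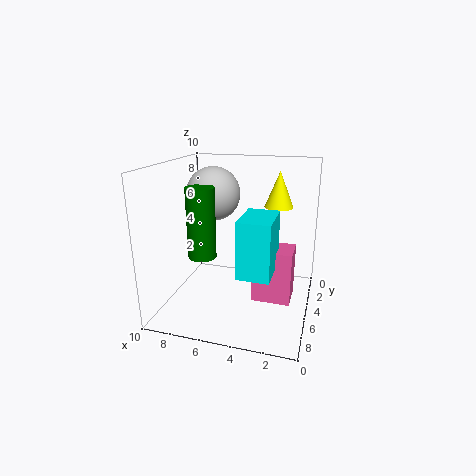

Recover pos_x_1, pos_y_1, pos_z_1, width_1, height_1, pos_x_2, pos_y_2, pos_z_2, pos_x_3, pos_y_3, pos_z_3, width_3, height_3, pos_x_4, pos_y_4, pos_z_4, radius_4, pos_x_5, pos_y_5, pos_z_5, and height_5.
pos_x_1 = 1, pos_y_1 = 5, pos_z_1 = 1.5, width_1 = 2.5, height_1 = 3.5, pos_x_2 = 7.5, pos_y_2 = 3, pos_z_2 = 7.5, pos_x_3 = 2, pos_y_3 = 6, pos_z_3 = 4, width_3 = 2, height_3 = 3.5, pos_x_4 = 7.5, pos_y_4 = 5.5, pos_z_4 = 3.5, radius_4 = 1, pos_x_5 = 2.5, pos_y_5 = 3.5, pos_z_5 = 7, height_5 = 2.5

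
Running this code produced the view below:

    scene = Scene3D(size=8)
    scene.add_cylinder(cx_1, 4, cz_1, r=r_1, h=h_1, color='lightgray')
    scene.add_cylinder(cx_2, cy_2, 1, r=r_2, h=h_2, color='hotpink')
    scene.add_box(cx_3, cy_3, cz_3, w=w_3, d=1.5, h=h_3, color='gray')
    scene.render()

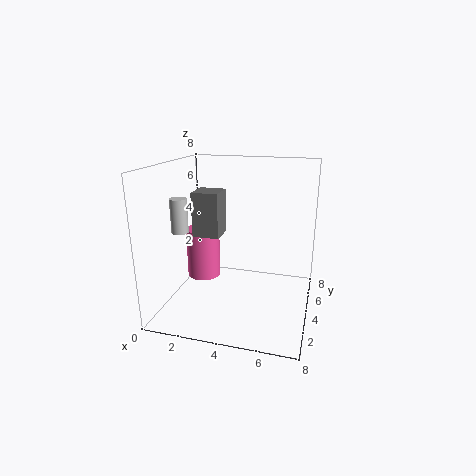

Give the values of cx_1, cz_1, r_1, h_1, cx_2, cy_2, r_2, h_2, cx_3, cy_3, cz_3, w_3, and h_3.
cx_1 = 0.5, cz_1 = 4, r_1 = 0.5, h_1 = 2, cx_2 = 1.5, cy_2 = 5, r_2 = 1, h_2 = 3, cx_3 = 1.5, cy_3 = 3.5, cz_3 = 4, w_3 = 1.5, h_3 = 2.5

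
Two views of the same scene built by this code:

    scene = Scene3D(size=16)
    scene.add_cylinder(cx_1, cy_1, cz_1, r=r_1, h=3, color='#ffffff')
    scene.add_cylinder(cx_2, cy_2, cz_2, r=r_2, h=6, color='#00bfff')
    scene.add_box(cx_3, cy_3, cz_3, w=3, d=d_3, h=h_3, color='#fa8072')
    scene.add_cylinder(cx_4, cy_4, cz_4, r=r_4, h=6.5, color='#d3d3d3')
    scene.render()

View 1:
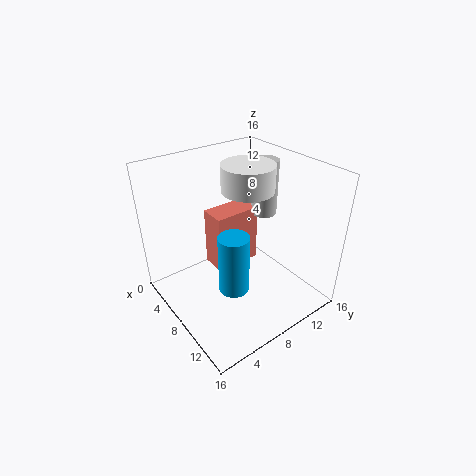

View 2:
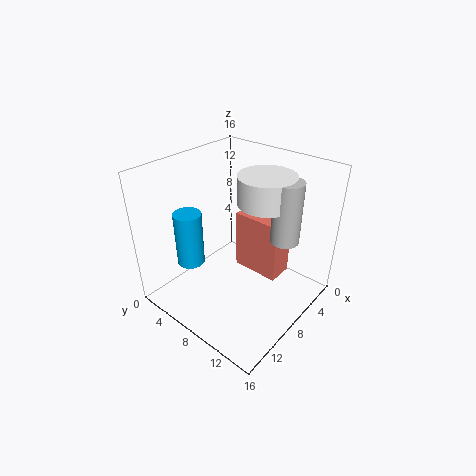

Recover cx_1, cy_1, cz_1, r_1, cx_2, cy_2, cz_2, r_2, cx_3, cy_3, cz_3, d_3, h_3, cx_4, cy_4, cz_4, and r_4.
cx_1 = 6.5; cy_1 = 10.5; cz_1 = 12.5; r_1 = 3; cx_2 = 12; cy_2 = 4.5; cz_2 = 5.5; r_2 = 1.5; cx_3 = 3.5; cy_3 = 6.5; cz_3 = 3; d_3 = 5.5; h_3 = 7; cx_4 = 6.5; cy_4 = 13; cz_4 = 9; r_4 = 1.5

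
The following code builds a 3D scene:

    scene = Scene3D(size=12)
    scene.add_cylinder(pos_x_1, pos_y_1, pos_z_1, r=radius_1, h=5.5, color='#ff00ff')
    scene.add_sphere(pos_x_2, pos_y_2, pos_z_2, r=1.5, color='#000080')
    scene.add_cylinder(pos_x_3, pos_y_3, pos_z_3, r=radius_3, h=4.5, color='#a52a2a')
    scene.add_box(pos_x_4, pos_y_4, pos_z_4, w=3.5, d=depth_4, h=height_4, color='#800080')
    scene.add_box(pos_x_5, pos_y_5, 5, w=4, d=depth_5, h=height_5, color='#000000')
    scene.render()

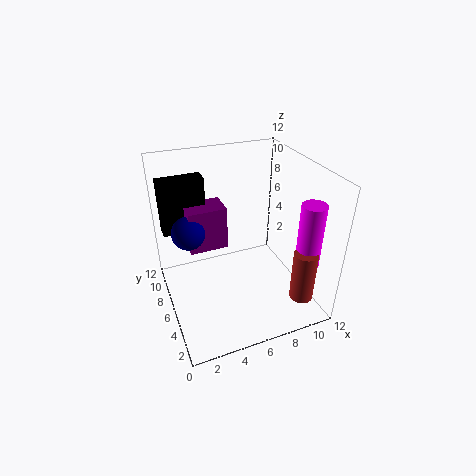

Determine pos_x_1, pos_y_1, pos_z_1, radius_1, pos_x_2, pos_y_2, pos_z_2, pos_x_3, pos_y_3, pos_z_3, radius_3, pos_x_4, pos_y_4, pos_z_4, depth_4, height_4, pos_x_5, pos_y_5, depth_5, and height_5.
pos_x_1 = 11; pos_y_1 = 3; pos_z_1 = 4; radius_1 = 1; pos_x_2 = 2.5; pos_y_2 = 9; pos_z_2 = 5.5; pos_x_3 = 10.5; pos_y_3 = 2.5; pos_z_3 = 1; radius_3 = 1; pos_x_4 = 2.5; pos_y_4 = 8.5; pos_z_4 = 3.5; depth_4 = 2.5; height_4 = 4; pos_x_5 = 0.5; pos_y_5 = 10; depth_5 = 1.5; height_5 = 5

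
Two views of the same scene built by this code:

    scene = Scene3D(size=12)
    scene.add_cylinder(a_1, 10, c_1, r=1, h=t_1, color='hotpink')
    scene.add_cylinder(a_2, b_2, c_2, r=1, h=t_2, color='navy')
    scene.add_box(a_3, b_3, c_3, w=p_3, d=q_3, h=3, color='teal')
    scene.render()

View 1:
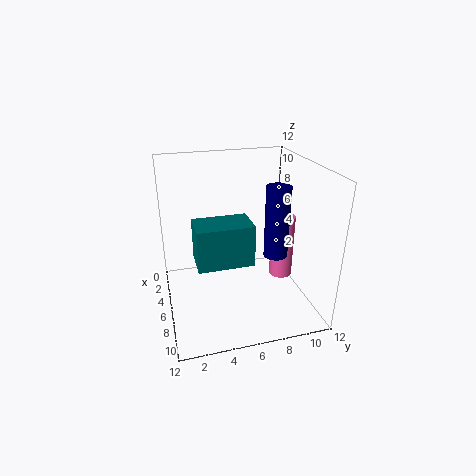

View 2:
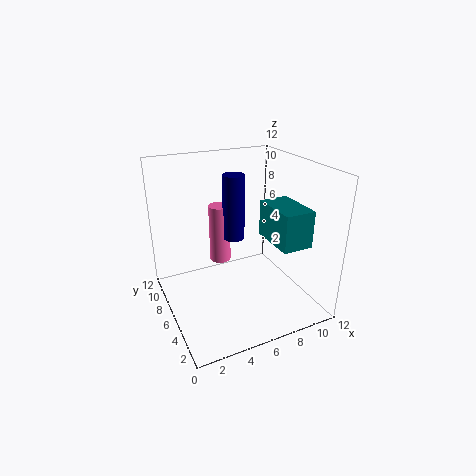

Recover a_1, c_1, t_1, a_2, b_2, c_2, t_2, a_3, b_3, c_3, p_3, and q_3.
a_1 = 6; c_1 = 2; t_1 = 5.5; a_2 = 7; b_2 = 9; c_2 = 4.5; t_2 = 6; a_3 = 8; b_3 = 2; c_3 = 6; p_3 = 2.5; q_3 = 4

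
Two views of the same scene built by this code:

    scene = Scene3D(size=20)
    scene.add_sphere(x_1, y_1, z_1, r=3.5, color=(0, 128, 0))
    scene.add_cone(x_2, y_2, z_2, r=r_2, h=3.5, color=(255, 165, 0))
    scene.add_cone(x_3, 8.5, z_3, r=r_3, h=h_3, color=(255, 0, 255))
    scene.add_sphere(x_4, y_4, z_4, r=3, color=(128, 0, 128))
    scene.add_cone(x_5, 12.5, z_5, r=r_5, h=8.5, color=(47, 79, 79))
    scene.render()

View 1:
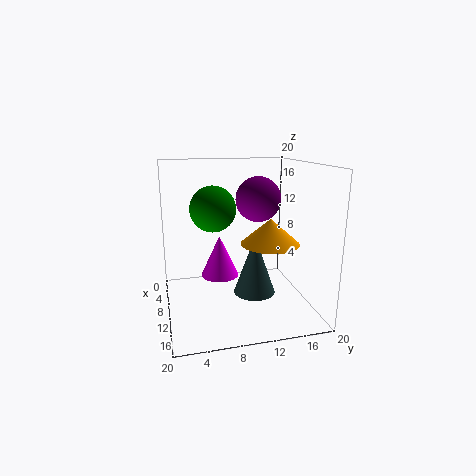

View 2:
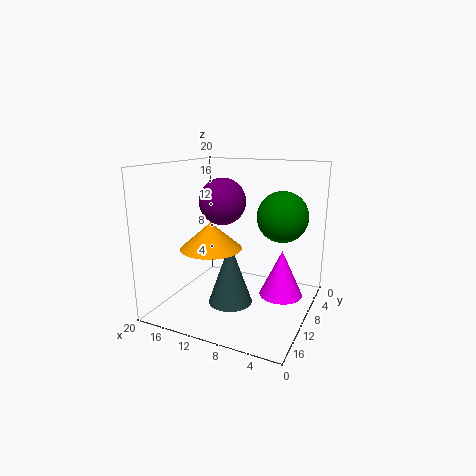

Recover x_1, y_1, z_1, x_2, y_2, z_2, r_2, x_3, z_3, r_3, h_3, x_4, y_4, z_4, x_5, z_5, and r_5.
x_1 = 4.5; y_1 = 7.5; z_1 = 13; x_2 = 12; y_2 = 14; z_2 = 9.5; r_2 = 4; x_3 = 4; z_3 = 2; r_3 = 3; h_3 = 6.5; x_4 = 11; y_4 = 12.5; z_4 = 15.5; x_5 = 10; z_5 = 1.5; r_5 = 3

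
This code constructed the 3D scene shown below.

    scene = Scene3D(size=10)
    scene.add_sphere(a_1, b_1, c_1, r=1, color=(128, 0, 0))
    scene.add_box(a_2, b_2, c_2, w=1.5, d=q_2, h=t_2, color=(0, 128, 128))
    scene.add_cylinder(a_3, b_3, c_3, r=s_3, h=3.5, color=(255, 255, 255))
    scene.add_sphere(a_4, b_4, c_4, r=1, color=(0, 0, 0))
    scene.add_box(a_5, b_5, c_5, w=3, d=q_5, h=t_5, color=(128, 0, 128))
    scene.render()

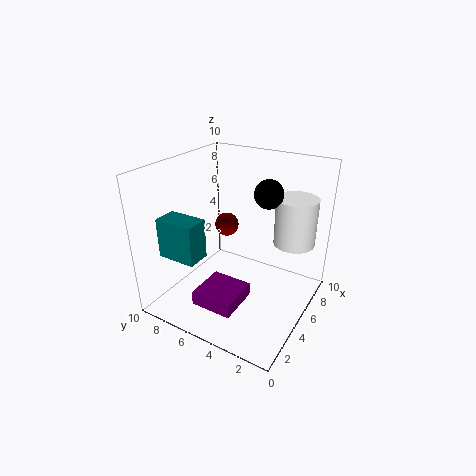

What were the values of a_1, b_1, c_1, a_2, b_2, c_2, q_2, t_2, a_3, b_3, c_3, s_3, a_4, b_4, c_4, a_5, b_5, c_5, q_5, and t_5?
a_1 = 9
b_1 = 8.5
c_1 = 3.5
a_2 = 0.5
b_2 = 5.5
c_2 = 5
q_2 = 2.5
t_2 = 2.5
a_3 = 8
b_3 = 2
c_3 = 4
s_3 = 1.5
a_4 = 6.5
b_4 = 3.5
c_4 = 8
a_5 = 2
b_5 = 4
c_5 = 0.5
q_5 = 3
t_5 = 1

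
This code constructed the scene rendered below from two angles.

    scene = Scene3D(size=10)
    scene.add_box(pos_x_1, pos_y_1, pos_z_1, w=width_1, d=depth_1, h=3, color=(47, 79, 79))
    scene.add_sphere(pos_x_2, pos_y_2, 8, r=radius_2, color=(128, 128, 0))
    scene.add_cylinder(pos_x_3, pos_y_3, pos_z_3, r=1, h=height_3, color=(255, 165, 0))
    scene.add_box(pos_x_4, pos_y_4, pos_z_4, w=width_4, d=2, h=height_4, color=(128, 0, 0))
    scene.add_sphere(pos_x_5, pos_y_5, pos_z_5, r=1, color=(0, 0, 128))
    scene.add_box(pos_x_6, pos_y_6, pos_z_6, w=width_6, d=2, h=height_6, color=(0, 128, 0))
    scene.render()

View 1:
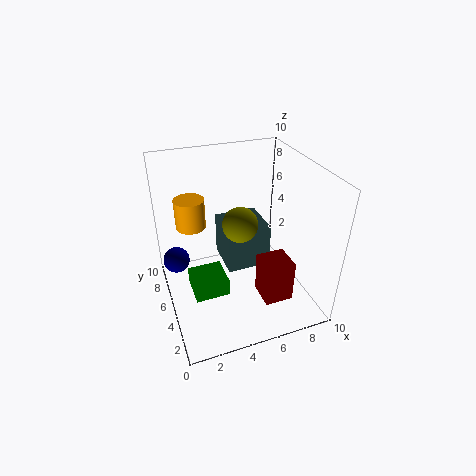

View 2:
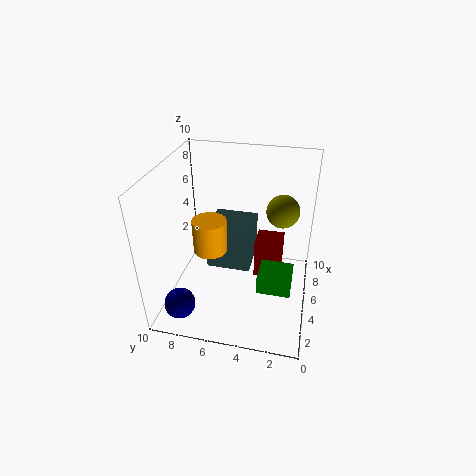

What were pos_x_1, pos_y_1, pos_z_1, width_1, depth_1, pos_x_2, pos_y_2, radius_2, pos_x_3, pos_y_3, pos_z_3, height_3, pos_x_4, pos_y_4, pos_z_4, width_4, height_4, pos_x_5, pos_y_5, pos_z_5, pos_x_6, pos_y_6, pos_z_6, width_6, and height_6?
pos_x_1 = 4, pos_y_1 = 4, pos_z_1 = 3, width_1 = 3, depth_1 = 3, pos_x_2 = 4, pos_y_2 = 2, radius_2 = 1, pos_x_3 = 2, pos_y_3 = 6, pos_z_3 = 6, height_3 = 2, pos_x_4 = 6, pos_y_4 = 2, pos_z_4 = 1, width_4 = 2, height_4 = 3, pos_x_5 = 1, pos_y_5 = 8, pos_z_5 = 2, pos_x_6 = 1, pos_y_6 = 1, pos_z_6 = 4, width_6 = 2, height_6 = 1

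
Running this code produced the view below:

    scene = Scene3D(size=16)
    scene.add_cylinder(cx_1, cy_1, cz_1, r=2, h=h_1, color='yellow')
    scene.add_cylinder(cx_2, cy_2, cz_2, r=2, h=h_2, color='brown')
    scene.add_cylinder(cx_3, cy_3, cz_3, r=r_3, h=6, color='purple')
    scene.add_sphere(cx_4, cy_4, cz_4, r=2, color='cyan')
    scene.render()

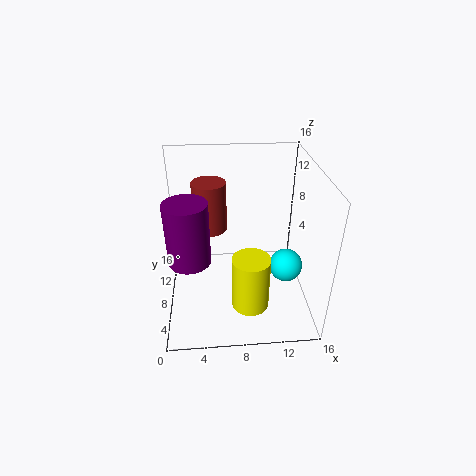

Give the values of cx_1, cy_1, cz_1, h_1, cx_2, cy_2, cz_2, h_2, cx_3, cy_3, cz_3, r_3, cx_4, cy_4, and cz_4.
cx_1 = 9
cy_1 = 4
cz_1 = 2
h_1 = 6
cx_2 = 5
cy_2 = 12
cz_2 = 7
h_2 = 6
cx_3 = 3
cy_3 = 3
cz_3 = 9
r_3 = 2
cx_4 = 14
cy_4 = 9
cz_4 = 3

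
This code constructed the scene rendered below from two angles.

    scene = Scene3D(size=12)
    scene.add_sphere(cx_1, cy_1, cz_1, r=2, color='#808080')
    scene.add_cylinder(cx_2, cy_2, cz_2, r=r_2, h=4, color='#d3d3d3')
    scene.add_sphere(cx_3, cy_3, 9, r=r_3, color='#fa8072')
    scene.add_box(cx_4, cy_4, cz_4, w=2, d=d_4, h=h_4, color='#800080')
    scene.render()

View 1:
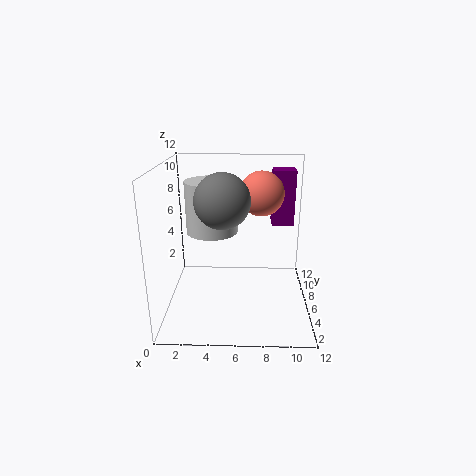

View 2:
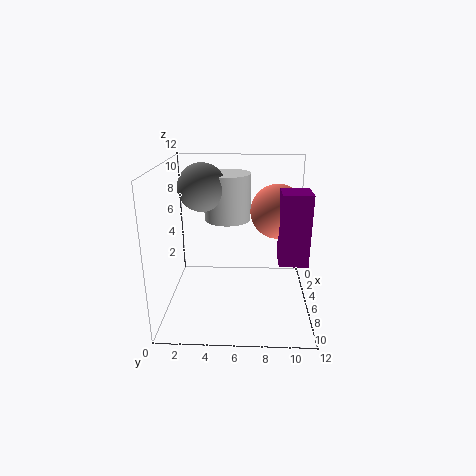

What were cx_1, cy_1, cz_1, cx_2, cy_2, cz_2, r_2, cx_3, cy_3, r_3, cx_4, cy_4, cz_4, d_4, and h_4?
cx_1 = 5
cy_1 = 3
cz_1 = 10
cx_2 = 4
cy_2 = 5
cz_2 = 7
r_2 = 2
cx_3 = 8
cy_3 = 9
r_3 = 2
cx_4 = 9
cy_4 = 9
cz_4 = 6
d_4 = 2
h_4 = 5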